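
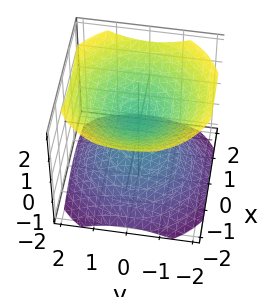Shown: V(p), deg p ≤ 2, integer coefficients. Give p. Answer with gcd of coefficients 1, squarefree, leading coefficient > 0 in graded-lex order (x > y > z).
2*x^2 + 2*y^2 - 3*z^2 + 1

First, the picture has 2 separate pieces. Treating them together as one polynomial.
Then, the degree is 2 — two sheets facing apart; a quadric.
Next, symmetries: mirror symmetry z ↦ −z ⇒ only even powers of z; the z-axis is an axis of rotation, so x and y enter only as x² + y².
Next, from the visible intercepts: it misses every integer gridline on the y-axis; a circular section at z = 1 has radius exactly 1; it misses every integer gridline on the x-axis.
Finally, the integer polynomial consistent with all of this is the stated p.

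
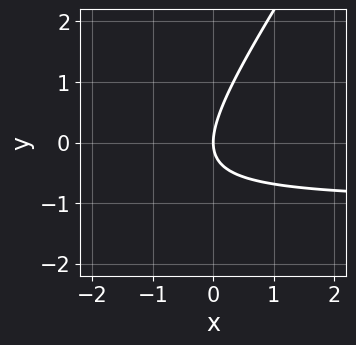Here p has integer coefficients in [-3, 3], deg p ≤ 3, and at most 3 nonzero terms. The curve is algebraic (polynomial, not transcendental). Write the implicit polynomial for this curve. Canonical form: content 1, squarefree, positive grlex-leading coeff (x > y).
deg p = 2. A generic line meets the curve in up to 2 points.
Against the integer gridlines: one x-axis crossing is at x = 0; one y-axis crossing is at y = 0.
Matching integer coefficients to the picture gives p.

3*x*y - 2*y^2 + 3*x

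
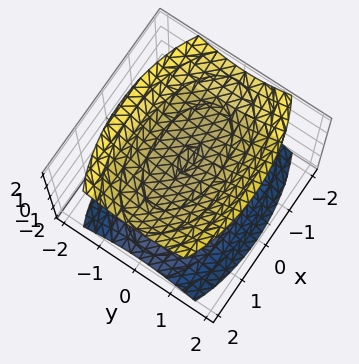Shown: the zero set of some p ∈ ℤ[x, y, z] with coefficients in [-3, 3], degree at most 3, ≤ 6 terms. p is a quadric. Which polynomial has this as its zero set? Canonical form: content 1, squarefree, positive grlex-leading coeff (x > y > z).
First, I count 2 distinct pieces. They look like related sheets of one shape, so recover p as a whole.
Next, the degree is 2 — two sheets facing apart; a quadric.
Next, symmetries: the z ↦ −z reflection is a symmetry, so z appears only in even powers; it's symmetric under y → −y, forcing even powers of y; mirror symmetry x ↦ −x ⇒ only even powers of x.
Next, checking where it meets the axes: no y-intercept at any integer in the box; the z-axis gridline crossings are at z ∈ {-1, 1}.
Finally, assembling these constraints gives the stated polynomial.

x^2 + 3*y^2 - 3*z^2 + 3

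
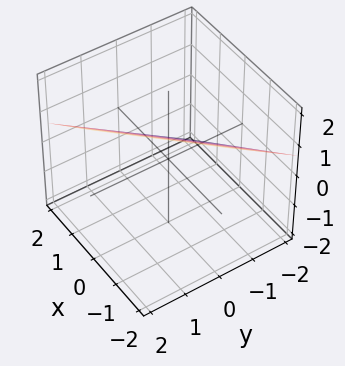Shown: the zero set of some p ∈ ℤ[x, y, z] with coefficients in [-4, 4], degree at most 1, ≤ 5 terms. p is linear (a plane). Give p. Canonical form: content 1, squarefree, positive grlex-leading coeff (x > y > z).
2*x - 2*y + 3*z - 2

1. Degree: the surface is flat (a plane), so deg p = 1.
2. Observable constraints: it crosses the x-axis at the gridline x = 1; one y-axis crossing is at y = -1.
3. Assembling these constraints gives the stated polynomial.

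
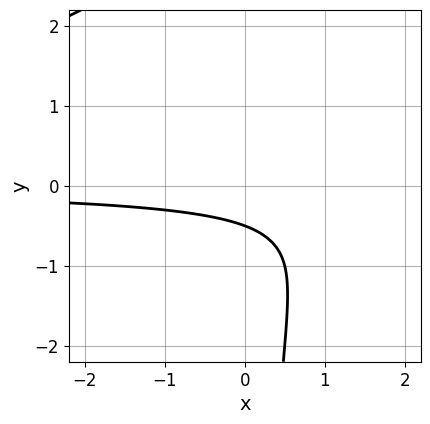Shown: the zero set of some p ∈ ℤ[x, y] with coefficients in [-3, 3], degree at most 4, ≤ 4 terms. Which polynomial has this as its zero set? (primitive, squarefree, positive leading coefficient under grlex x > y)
x*y^2 - x*y + 2*y + 1

The degree is 3 — a generic line meets the curve in up to 3 points.
Observable constraints: the curve avoids every integer x-axis point in the box.
These observations pin down the coefficients.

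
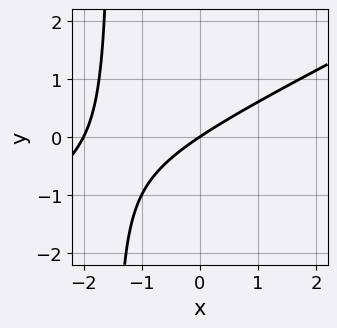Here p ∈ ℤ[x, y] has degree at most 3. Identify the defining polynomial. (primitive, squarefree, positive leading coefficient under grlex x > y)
First, degree: no degree-1 curve has this shape, so deg p = 2.
Next, from the axis intercepts and sections: the x-axis gridline crossings are at x ∈ {-2, 0}; one y-axis crossing is at y = 0.
Finally, together with the visible shape, these determine p as stated.

x^2 - 2*x*y + 2*x - 3*y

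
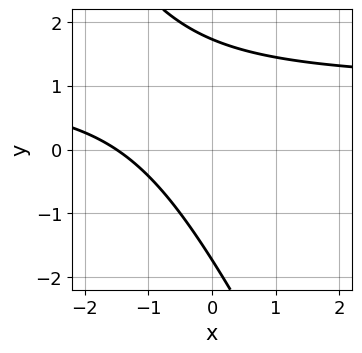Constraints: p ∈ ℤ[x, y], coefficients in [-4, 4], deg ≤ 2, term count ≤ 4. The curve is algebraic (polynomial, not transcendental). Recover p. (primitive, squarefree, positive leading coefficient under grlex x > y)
2*x*y + y^2 - 2*x - 3

1. deg p = 2.
2. The integer polynomial consistent with all of this is the stated p.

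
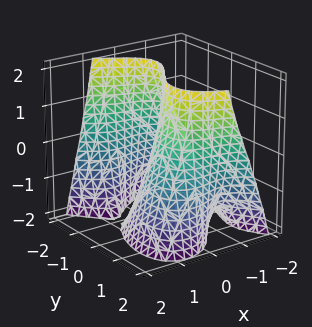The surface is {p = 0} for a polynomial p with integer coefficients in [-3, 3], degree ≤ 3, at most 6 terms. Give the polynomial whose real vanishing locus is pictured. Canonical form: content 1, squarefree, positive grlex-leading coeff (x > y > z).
First, degree: the shape is more complex than any degree-2 surface, so deg p = 3.
Next, checking where it meets the axes: it crosses the y-axis at the gridline y = 0; the visible z-axis segment lies entirely on the surface.
Finally, matching integer coefficients to the picture gives p.

2*x^3 + y^3 + x^2 + 2*x*z - 3*y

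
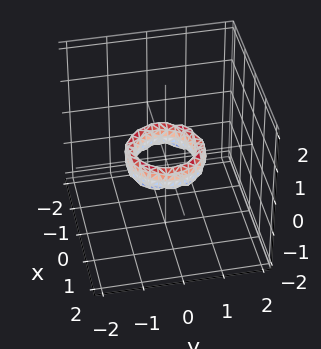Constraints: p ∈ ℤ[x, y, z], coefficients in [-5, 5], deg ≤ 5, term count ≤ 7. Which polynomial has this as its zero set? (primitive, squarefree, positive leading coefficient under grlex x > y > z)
First, the degree is 4 — no degree-3 surface has this shape.
Next, symmetries: rotational symmetry about the z-axis ⇒ p depends on x, y only through x² + y².
Then, observable constraints: among the integer gridlines, it crosses the x-axis at x ∈ {-1, 1}; it misses every integer gridline on the z-axis; a circular section at z = 0 has radius between 0 and 1.
Finally, assembling these constraints gives the stated polynomial.

2*x^4 + 4*x^2*y^2 + 2*y^4 - 3*x^2 - 3*y^2 + z^2 + 1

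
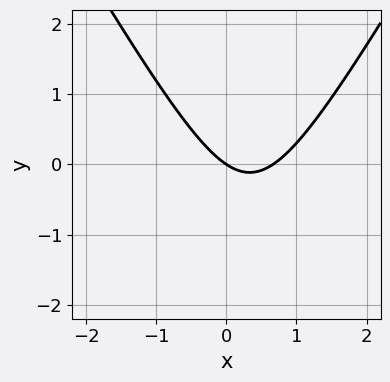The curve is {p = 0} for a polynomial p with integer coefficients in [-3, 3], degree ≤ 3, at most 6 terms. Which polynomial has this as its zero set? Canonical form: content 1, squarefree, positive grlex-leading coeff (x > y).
First, degree: no degree-1 curve has this shape, so deg p = 2.
Then, from the visible intercepts: it meets the x-axis at x = 0 (among the integer gridlines); it crosses the y-axis at the gridline y = 0.
Finally, matching integer coefficients to the picture gives p.

3*x^2 - y^2 - 2*x - 3*y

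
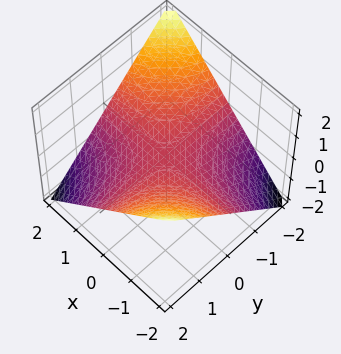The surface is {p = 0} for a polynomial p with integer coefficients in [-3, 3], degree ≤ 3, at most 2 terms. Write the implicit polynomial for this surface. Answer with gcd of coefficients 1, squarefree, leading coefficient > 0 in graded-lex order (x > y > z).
x*y + 2*z

Degree: a saddle surface; a quadric, so deg p = 2.
From the axis intercepts and sections: every point of the x-axis in the box is on the surface; it crosses the z-axis at the gridline z = 0; every point of the y-axis in the box is on the surface.
These observations pin down the coefficients.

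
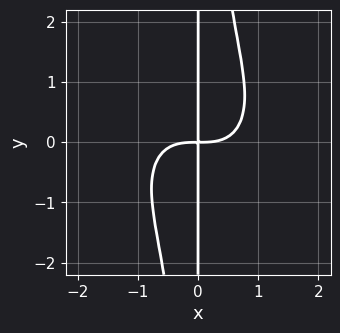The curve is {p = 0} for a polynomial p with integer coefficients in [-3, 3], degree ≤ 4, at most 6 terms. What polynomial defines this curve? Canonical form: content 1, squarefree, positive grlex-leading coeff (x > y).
(a) Degree: no degree-3 curve has this shape, so deg p = 4.
(b) Checking where it meets the axes: every point of the y-axis in the box is on the curve.
(c) Solving for integer coefficients yields p as stated.

2*x^4 + x^3*y + 2*x^2*y^2 - 3*x*y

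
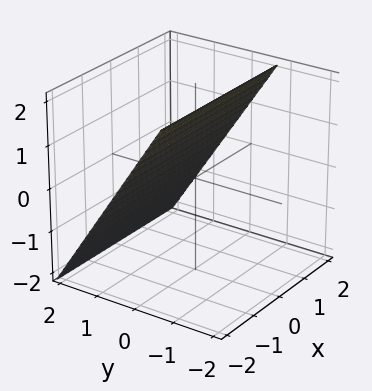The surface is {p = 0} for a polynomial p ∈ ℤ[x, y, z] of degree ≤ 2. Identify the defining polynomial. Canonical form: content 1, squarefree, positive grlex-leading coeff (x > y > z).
3*y + 2*z - 2

First, the degree is 1 — the surface is flat (a plane).
Next, observable constraints: one z-axis crossing is at z = 1; the surface avoids every integer x-axis point in the box.
Finally, putting this together gives p.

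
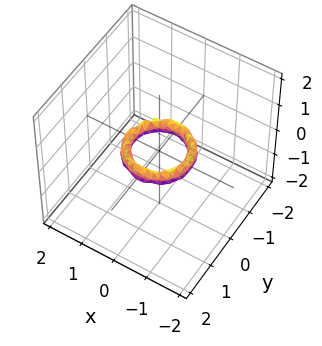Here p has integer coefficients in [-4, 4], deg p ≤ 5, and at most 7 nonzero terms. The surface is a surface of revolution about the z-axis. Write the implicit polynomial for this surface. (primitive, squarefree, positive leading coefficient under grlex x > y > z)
2*x^4 + 4*x^2*y^2 + 2*y^4 - 3*x^2 - 3*y^2 + 2*z^2 + 1

First, degree: no degree-3 surface has this shape, so deg p = 4.
Next, symmetry: the surface is invariant under rotation about z: p = q(x² + y², z).
Then, checking where it meets the axes: no z-intercept at any integer in the box; a circular section at z = 0 has radius between 0 and 1; among the integer gridlines, it crosses the x-axis at x ∈ {-1, 1}; among the integer gridlines, it crosses the y-axis at y ∈ {-1, 1}.
Finally, the integer polynomial consistent with all of this is the stated p.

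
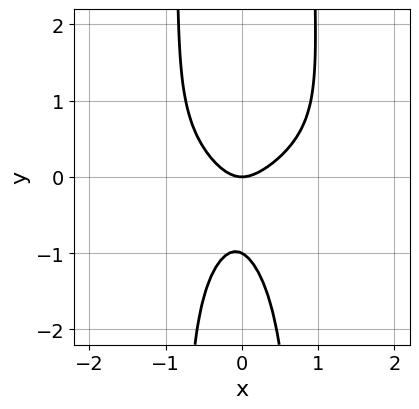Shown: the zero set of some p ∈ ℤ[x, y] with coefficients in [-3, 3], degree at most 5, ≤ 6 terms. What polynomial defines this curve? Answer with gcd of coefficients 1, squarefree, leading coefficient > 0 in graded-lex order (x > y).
1. deg p = 4. No degree-3 curve has this shape.
2. Observable constraints: among the integer gridlines, it crosses the y-axis at y ∈ {-1, 0}; it crosses the x-axis at the gridline x = 0.
3. The integer polynomial consistent with all of this is the stated p.

3*x^2*y^2 + 3*x^2 - x*y - 2*y^2 - 2*y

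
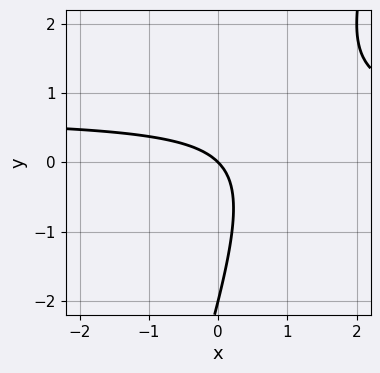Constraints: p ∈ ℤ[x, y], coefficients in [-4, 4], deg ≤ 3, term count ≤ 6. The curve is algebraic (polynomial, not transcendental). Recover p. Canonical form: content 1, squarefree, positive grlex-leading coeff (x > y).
3*x*y - y^2 - 2*x - 2*y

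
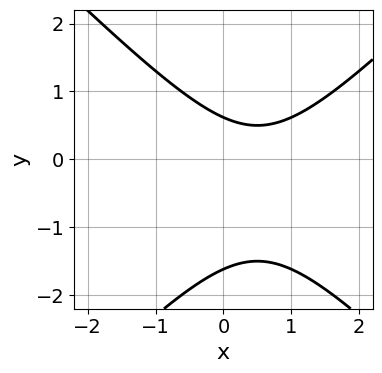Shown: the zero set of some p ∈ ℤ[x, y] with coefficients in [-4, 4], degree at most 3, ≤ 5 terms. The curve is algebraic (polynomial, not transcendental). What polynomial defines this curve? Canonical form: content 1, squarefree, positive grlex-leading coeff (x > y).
First, degree: no degree-1 curve has this shape, so deg p = 2.
Next, from the visible intercepts: no x-intercept at any integer in the box.
Finally, putting this together gives p.

x^2 - y^2 - x - y + 1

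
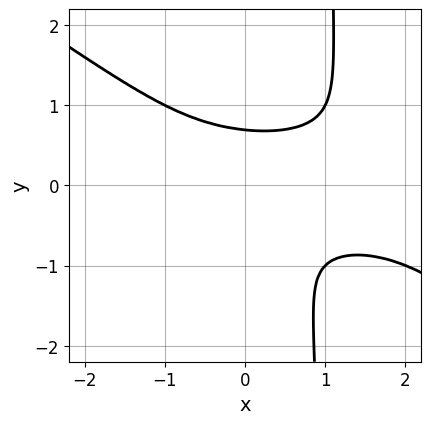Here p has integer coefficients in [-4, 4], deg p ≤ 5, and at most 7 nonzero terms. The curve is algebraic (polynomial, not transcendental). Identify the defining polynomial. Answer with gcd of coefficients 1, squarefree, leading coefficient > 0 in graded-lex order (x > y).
1. Degree: no degree-3 curve has this shape, so deg p = 4.
2. Reading off the gridlines: the curve avoids every integer x-axis point in the box.
3. Assembling these constraints gives the stated polynomial.

2*x^2*y^2 + 3*x*y^3 - 3*x*y^2 - 3*y^3 + 1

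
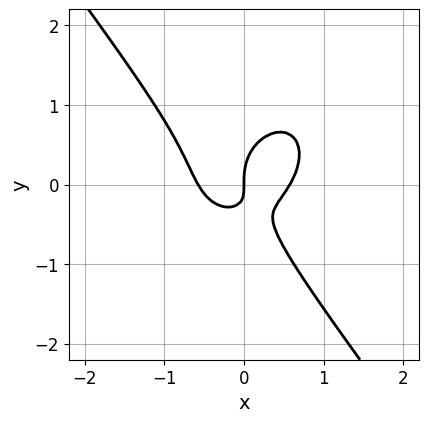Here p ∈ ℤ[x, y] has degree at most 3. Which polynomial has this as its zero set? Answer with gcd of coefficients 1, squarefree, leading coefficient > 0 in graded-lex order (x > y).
3*x^3 + x*y^2 + 2*y^3 - 2*x*y - x

The degree is 3 — the shape is more complex than any degree-2 curve.
Observable constraints: it crosses the x-axis at the gridline x = 0; it meets the y-axis at y = 0 (among the integer gridlines).
Fitting integer coefficients to these (and the overall shape) gives p.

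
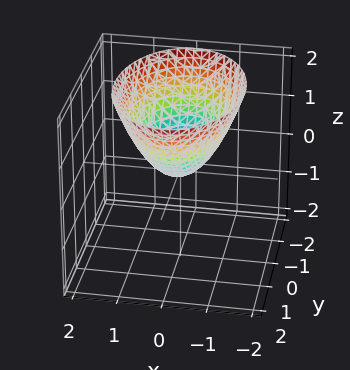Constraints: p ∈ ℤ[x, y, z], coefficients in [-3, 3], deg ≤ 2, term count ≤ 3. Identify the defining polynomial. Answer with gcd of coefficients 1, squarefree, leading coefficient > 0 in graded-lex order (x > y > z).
(a) deg p = 2. A single bowl opening along one axis; a quadric.
(b) Symmetries: the x ↦ −x reflection is a symmetry, so x appears only in even powers; it's symmetric under y → −y, forcing even powers of y.
(c) From the visible intercepts: it meets the y-axis at y = 0 (among the integer gridlines); it crosses the x-axis at the gridline x = 0.
(d) Together with the visible shape, these determine p as stated.

2*x^2 + y^2 - 2*z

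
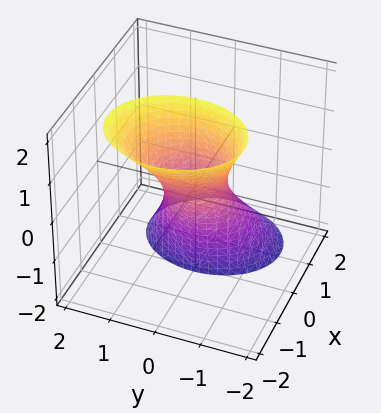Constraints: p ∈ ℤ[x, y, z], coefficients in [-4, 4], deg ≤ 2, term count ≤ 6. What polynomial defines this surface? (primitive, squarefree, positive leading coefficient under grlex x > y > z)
3*x^2 + 3*x*z + 2*y^2 - 1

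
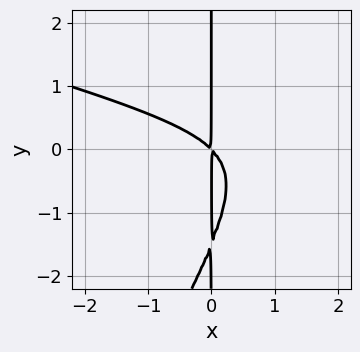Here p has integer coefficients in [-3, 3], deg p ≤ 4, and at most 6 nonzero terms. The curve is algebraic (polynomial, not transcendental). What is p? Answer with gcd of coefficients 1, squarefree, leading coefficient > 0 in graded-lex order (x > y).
1. deg p = 3. No degree-2 curve has this shape.
2. Observable constraints: the visible y-axis segment lies entirely on the curve.
3. Matching integer coefficients to the picture gives p.

x^3 + 3*x^2*y - 2*x*y^2 - 3*x^2 - 3*x*y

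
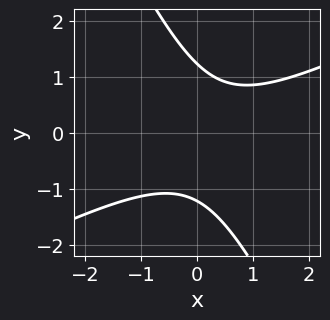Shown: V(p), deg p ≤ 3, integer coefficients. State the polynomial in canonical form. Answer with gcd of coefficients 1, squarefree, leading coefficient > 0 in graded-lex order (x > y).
(a) deg p = 2. The shape is more complex than any degree-1 curve.
(b) From the visible intercepts: the curve avoids every integer x-axis point in the box.
(c) The integer polynomial consistent with all of this is the stated p.

2*x^2 - 3*x*y - 2*y^2 - x + 3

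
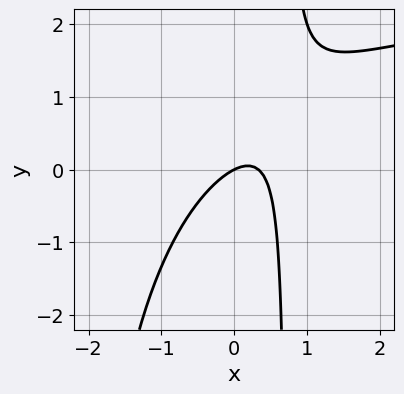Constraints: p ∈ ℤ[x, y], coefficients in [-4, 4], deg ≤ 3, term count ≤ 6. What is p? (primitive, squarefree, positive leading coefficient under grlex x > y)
1. deg p = 3. The shape is more complex than any degree-2 curve.
2. Observable constraints: it meets the x-axis at x = 0 (among the integer gridlines); it meets the y-axis at y = 0 (among the integer gridlines).
3. These observations pin down the coefficients.

x^2*y - 3*x^2 + 2*x*y + x - 2*y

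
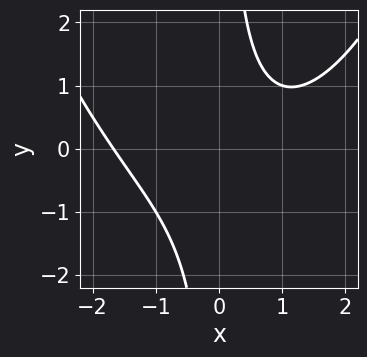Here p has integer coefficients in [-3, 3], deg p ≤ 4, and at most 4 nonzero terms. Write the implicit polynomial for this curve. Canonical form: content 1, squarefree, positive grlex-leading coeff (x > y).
Degree: a generic line meets the curve in up to 3 points, so deg p = 3.
Against the integer gridlines: it misses every integer gridline on the y-axis.
The integer polynomial consistent with all of this is the stated p.

x^3 - 3*x*y - x + 3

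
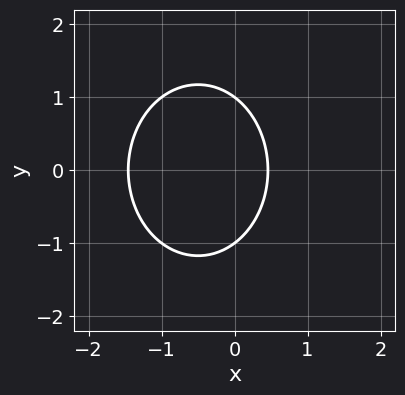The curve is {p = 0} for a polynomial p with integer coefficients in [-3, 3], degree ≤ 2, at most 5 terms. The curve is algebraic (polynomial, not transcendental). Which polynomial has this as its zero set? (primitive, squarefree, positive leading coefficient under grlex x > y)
3*x^2 + 2*y^2 + 3*x - 2

1. deg p = 2. No degree-1 curve has this shape.
2. Symmetries: it's symmetric under y → −y, forcing even powers of y.
3. From the axis intercepts and sections: among the integer gridlines, it crosses the y-axis at y ∈ {-1, 1}.
4. Solving for integer coefficients yields p as stated.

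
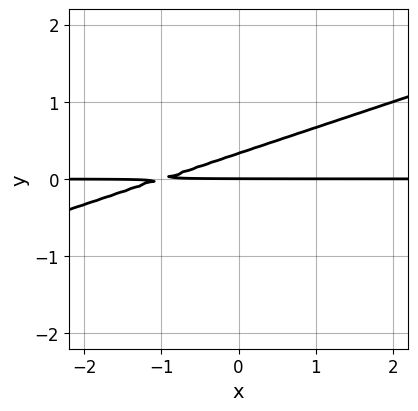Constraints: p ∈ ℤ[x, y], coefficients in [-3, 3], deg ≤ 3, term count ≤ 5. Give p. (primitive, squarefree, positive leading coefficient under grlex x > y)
1. Degree: the shape is more complex than any degree-1 curve, so deg p = 2.
2. From the axis intercepts and sections: one y-axis crossing is at y = 0; the visible x-axis segment lies entirely on the curve.
3. These observations pin down the coefficients.

x*y - 3*y^2 + y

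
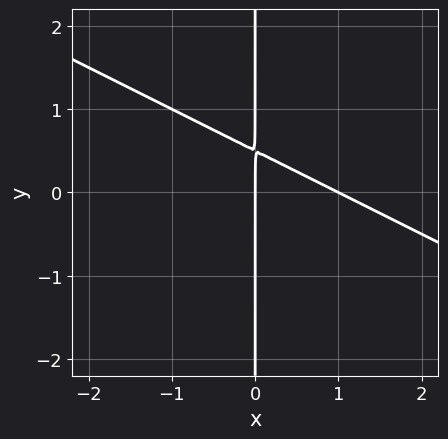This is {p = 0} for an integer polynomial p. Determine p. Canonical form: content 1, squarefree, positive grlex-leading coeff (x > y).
Degree: a generic line meets the curve in up to 2 points, so deg p = 2.
From the visible intercepts: the visible y-axis segment lies entirely on the curve; the x-axis gridline crossings are at x ∈ {0, 1}.
These observations pin down the coefficients.

x^2 + 2*x*y - x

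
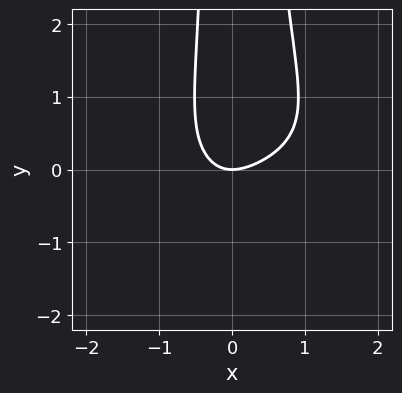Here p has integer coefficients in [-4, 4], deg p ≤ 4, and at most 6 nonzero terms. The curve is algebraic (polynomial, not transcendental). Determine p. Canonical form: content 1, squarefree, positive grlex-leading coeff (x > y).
(a) Degree: the shape is more complex than any degree-3 curve, so deg p = 4.
(b) Observable constraints: it meets the y-axis at y = 0 (among the integer gridlines); one x-axis crossing is at x = 0.
(c) These observations pin down the coefficients.

x^3*y + 3*x^2*y^2 + 3*x^2 - 3*x*y - 3*y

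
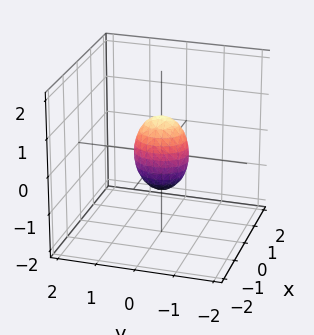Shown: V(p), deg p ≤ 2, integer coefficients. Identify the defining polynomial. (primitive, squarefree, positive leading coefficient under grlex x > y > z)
3*x^2 + 2*y^2 + z^2 - 1

First, the degree is 2 — a closed, bounded, convex surface; a quadric.
Then, symmetries: the x ↦ −x reflection is a symmetry, so x appears only in even powers; mirror symmetry y ↦ −y ⇒ only even powers of y; the z ↦ −z reflection is a symmetry, so z appears only in even powers.
Then, from the visible intercepts: the z-axis gridline crossings are at z ∈ {-1, 1}.
Finally, assembling these constraints gives the stated polynomial.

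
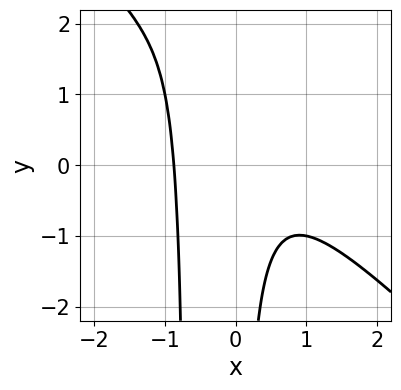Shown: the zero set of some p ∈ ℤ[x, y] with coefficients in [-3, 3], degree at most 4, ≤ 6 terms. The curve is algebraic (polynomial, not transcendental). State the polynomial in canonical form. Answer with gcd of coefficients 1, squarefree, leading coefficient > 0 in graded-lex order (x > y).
3*x^3 + 3*x^2*y + 2*x*y + 2

deg p = 3. A generic line meets the curve in up to 3 points.
From the axis intercepts and sections: it misses every integer gridline on the y-axis.
Assembling these constraints gives the stated polynomial.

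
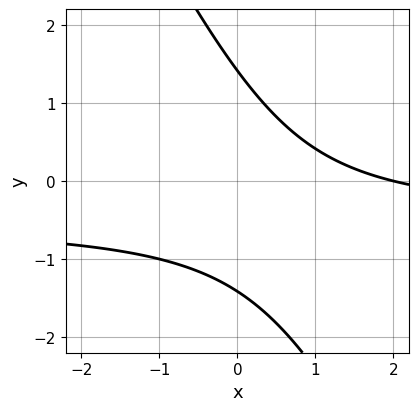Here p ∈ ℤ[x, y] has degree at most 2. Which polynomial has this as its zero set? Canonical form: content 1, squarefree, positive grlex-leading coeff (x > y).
2*x*y + y^2 + x - 2

(a) Degree: the shape is more complex than any degree-1 curve, so deg p = 2.
(b) Observable constraints: it meets the x-axis at x = 2 (among the integer gridlines).
(c) Putting this together gives p.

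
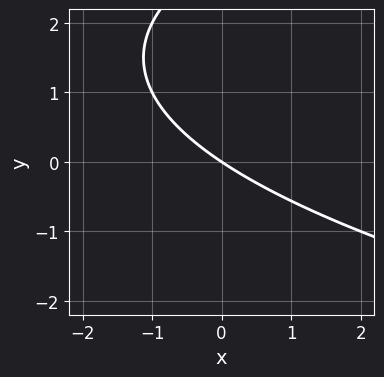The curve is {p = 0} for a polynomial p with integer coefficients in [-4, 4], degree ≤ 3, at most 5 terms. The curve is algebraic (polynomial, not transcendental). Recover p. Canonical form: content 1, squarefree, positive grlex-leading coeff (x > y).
First, the degree is 2 — no degree-1 curve has this shape.
Next, reading off the gridlines: it meets the x-axis at x = 0 (among the integer gridlines); one y-axis crossing is at y = 0.
Finally, together with the visible shape, these determine p as stated.

y^2 - 2*x - 3*y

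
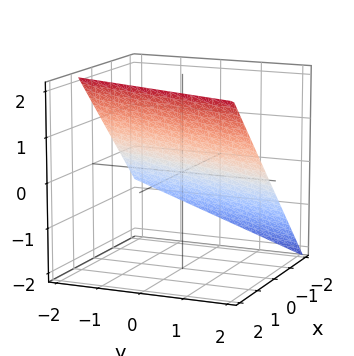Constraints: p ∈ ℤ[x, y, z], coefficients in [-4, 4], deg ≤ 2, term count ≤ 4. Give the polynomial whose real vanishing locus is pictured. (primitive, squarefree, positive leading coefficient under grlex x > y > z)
3*x - y - 3*z + 2

(a) The degree is 1 — the surface is flat (a plane).
(b) From the axis intercepts and sections: it meets the y-axis at y = 2 (among the integer gridlines).
(c) Putting this together gives p.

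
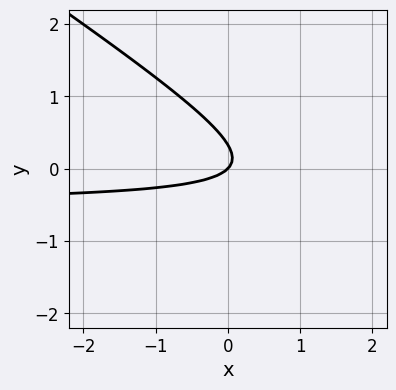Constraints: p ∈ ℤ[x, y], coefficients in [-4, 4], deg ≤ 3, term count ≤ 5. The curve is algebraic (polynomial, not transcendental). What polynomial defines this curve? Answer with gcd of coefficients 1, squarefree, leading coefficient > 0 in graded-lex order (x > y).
2*x*y + 3*y^2 + x - y

1. Degree: no degree-1 curve has this shape, so deg p = 2.
2. From the axis intercepts and sections: it crosses the y-axis at the gridline y = 0; it meets the x-axis at x = 0 (among the integer gridlines).
3. Putting this together gives p.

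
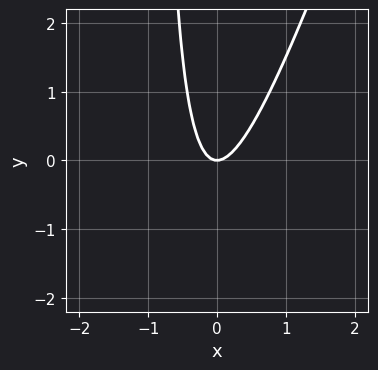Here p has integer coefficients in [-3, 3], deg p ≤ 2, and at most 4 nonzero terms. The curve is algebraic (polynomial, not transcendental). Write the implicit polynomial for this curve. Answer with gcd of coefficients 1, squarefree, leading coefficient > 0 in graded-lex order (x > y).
3*x^2 - x*y - y

1. deg p = 2. The shape is more complex than any degree-1 curve.
2. Observable constraints: one x-axis crossing is at x = 0; it crosses the y-axis at the gridline y = 0.
3. Matching integer coefficients to the picture gives p.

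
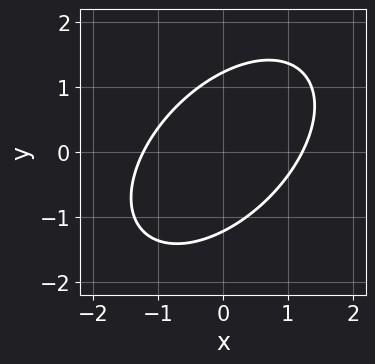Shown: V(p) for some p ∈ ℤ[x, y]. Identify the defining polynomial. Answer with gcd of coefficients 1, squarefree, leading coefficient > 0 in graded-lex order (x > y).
(a) Degree: no degree-1 curve has this shape, so deg p = 2.
(b) Matching integer coefficients to the picture gives p.

2*x^2 - 2*x*y + 2*y^2 - 3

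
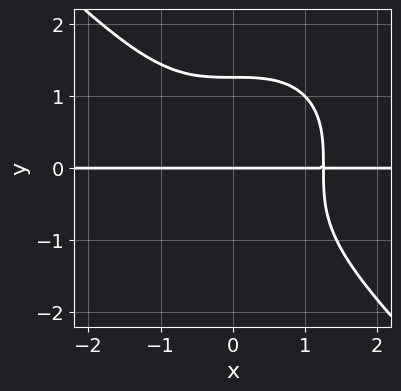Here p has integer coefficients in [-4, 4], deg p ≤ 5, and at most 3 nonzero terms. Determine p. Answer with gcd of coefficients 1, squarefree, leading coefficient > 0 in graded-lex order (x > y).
x^3*y + y^4 - 2*y

Degree: a generic line meets the curve in up to 4 points, so deg p = 4.
From the visible intercepts: it meets the y-axis at y = 0 (among the integer gridlines); the visible x-axis segment lies entirely on the curve.
Assembling these constraints gives the stated polynomial.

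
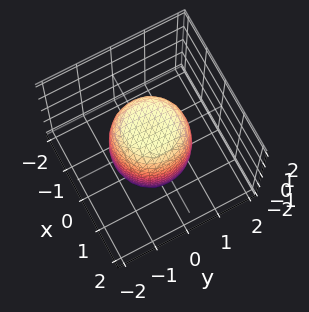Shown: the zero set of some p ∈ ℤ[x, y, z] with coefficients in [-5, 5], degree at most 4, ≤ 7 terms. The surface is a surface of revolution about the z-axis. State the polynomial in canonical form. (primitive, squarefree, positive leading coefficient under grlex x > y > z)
2*x^4 + 4*x^2*y^2 + 2*y^4 - x^2 - y^2 + z^2 - 2

First, degree: no degree-3 surface has this shape, so deg p = 4.
Next, symmetries: rotational symmetry about the z-axis ⇒ p depends on x, y only through x² + y².
Next, checking where it meets the axes: a circular section at z = 1 has radius exactly 1.
Finally, matching integer coefficients to the picture gives p.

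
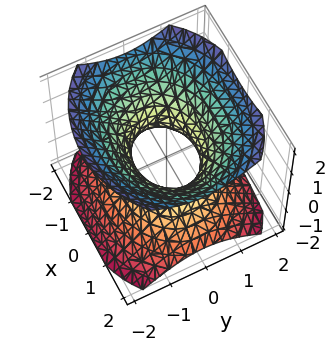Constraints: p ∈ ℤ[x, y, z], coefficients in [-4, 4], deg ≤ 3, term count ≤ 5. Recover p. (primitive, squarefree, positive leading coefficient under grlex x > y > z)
First, degree: an hourglass — one-sheet hyperboloid; a quadric, so deg p = 2.
Then, symmetries: it's symmetric under y → −y, forcing even powers of y; it's symmetric under x → −x, forcing even powers of x; the z ↦ −z reflection is a symmetry, so z appears only in even powers.
Next, from the visible intercepts: the surface avoids every integer z-axis point in the box; among the integer gridlines, it crosses the x-axis at x ∈ {-1, 1}.
Finally, the integer polynomial consistent with all of this is the stated p.

2*x^2 + 3*y^2 - 3*z^2 - 2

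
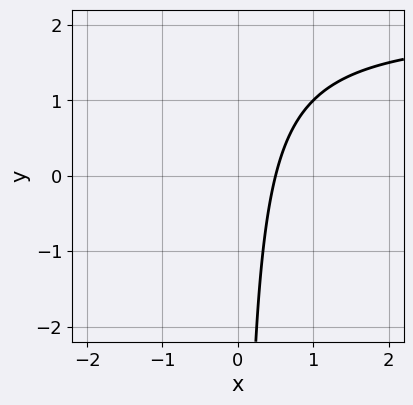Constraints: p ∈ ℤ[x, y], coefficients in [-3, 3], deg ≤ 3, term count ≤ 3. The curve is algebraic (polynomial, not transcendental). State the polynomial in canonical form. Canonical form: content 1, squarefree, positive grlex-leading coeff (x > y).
x*y - 2*x + 1

1. The degree is 2 — a generic line meets the curve in up to 2 points.
2. Observable constraints: no y-intercept at any integer in the box.
3. Together with the visible shape, these determine p as stated.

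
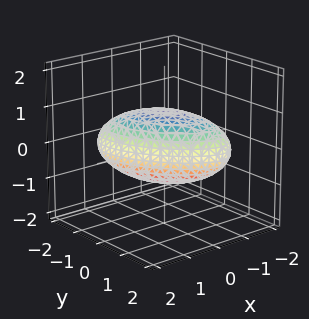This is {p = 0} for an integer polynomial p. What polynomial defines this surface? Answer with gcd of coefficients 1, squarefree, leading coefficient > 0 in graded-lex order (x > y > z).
3*x^2 + 3*x*y + 2*y^2 + 3*z^2 - 3

1. deg p = 2.
2. Against the integer gridlines: among the integer gridlines, it crosses the x-axis at x ∈ {-1, 1}; the z-axis gridline crossings are at z ∈ {-1, 1}.
3. Matching integer coefficients to the picture gives p.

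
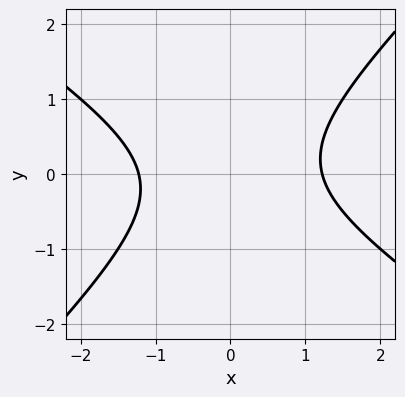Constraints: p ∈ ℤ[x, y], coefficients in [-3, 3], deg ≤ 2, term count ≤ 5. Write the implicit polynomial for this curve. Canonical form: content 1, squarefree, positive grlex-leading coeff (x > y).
2*x^2 + x*y - 3*y^2 - 3

(a) deg p = 2.
(b) From the visible intercepts: no y-intercept at any integer in the box.
(c) Together with the visible shape, these determine p as stated.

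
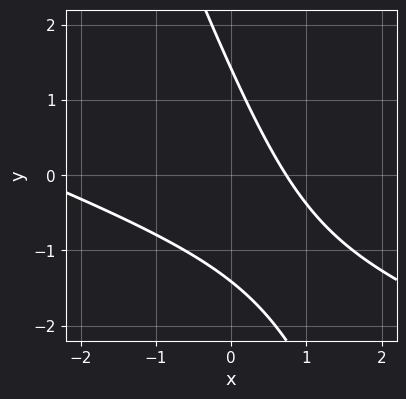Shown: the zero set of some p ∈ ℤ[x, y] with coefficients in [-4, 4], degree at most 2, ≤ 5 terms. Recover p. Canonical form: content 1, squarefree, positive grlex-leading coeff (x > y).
x^2 + 3*x*y + y^2 + 2*x - 2

1. Degree: no degree-1 curve has this shape, so deg p = 2.
2. Matching integer coefficients to the picture gives p.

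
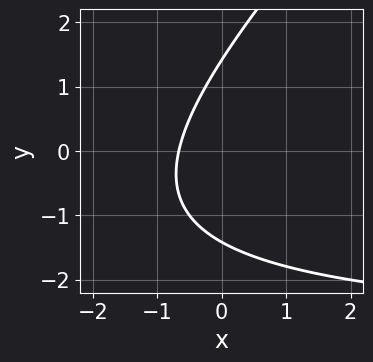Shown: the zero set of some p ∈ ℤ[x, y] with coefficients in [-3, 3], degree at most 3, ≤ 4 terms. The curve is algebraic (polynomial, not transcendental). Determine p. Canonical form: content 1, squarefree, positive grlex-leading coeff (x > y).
(a) deg p = 2. The shape is more complex than any degree-1 curve.
(b) Putting this together gives p.

x*y - y^2 + 3*x + 2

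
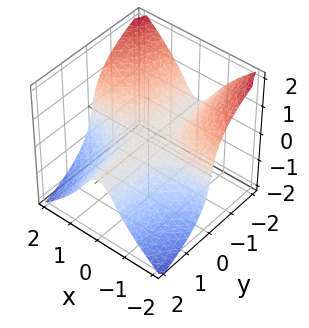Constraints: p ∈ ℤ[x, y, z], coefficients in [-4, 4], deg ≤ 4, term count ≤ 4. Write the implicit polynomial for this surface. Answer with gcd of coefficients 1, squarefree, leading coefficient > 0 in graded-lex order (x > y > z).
3*x^2*y + 2*z^3 + 3*z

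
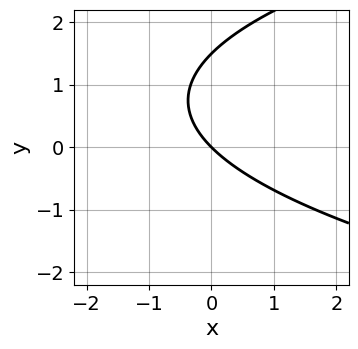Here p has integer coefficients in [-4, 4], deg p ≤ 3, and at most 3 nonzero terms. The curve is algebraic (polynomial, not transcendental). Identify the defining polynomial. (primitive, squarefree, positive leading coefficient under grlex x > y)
2*y^2 - 3*x - 3*y

1. Degree: the shape is more complex than any degree-1 curve, so deg p = 2.
2. Observable constraints: it meets the x-axis at x = 0 (among the integer gridlines); it meets the y-axis at y = 0 (among the integer gridlines).
3. Together with the visible shape, these determine p as stated.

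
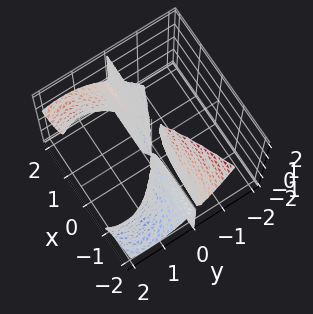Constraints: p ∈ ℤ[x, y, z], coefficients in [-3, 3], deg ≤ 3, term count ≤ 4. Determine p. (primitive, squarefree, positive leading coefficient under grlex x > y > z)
First, I count 4 distinct pieces. They look like related sheets of one shape, so recover p as a whole.
Next, degree: the shape is more complex than any degree-2 surface, so deg p = 3.
Then, from the axis intercepts and sections: the visible z-axis segment lies entirely on the surface; every point of the x-axis in the box is on the surface.
Finally, together with the visible shape, these determine p as stated.

x*y*z + y^3 - 3*y^2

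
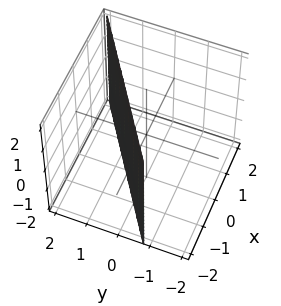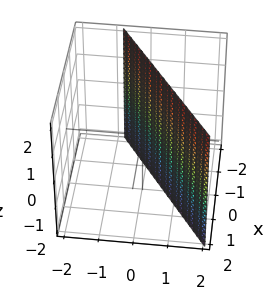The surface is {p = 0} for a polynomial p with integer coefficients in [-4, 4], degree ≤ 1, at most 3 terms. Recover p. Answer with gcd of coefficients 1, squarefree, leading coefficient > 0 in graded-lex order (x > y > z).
2*x - 3*y + 2

(a) Degree: the surface is flat (a plane), so deg p = 1.
(b) Reading off the gridlines: it misses every integer gridline on the z-axis; it meets the x-axis at x = -1 (among the integer gridlines).
(c) The integer polynomial consistent with all of this is the stated p.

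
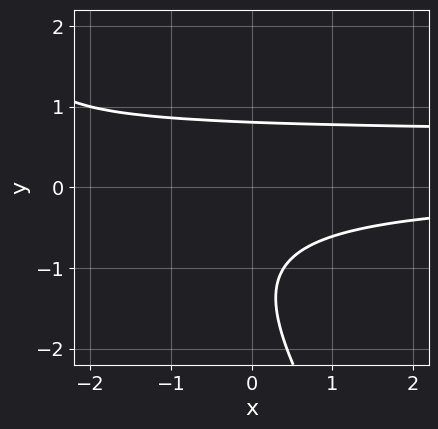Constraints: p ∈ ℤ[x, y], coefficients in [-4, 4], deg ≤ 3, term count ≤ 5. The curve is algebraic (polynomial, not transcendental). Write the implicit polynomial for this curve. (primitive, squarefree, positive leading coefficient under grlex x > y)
1. The degree is 3 — no degree-2 curve has this shape.
2. Checking where it meets the axes: it misses every integer gridline on the x-axis.
3. The integer polynomial consistent with all of this is the stated p.

3*x*y^2 + 2*y^3 - 2*x*y + 3*y^2 - 3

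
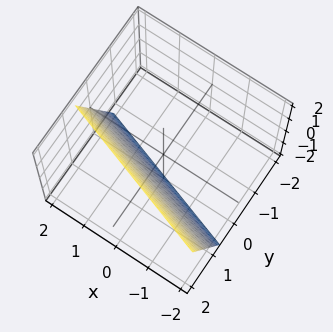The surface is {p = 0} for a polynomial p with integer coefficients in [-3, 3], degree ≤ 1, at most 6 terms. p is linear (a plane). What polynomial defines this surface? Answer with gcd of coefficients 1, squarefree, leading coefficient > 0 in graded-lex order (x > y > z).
First, the degree is 1 — every cross-section is a straight line — this is a plane.
Then, reading off the gridlines: one x-axis crossing is at x = 2; it meets the z-axis at z = -2 (among the integer gridlines).
Finally, these observations pin down the coefficients.

x + 3*y - z - 2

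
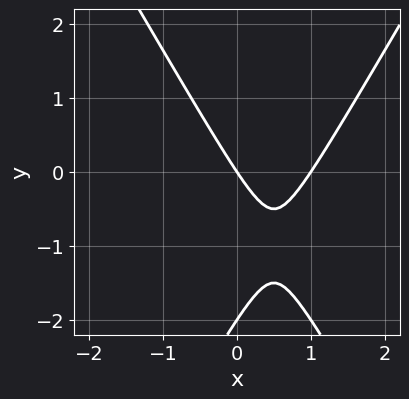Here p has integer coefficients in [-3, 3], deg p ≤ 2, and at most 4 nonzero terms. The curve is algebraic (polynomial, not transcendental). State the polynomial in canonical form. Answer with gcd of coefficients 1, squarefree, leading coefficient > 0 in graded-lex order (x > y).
First, the degree is 2 — a generic line meets the curve in up to 2 points.
Then, from the visible intercepts: the x-axis gridline crossings are at x ∈ {0, 1}; among the integer gridlines, it crosses the y-axis at y ∈ {-2, 0}.
Finally, fitting integer coefficients to these (and the overall shape) gives p.

3*x^2 - y^2 - 3*x - 2*y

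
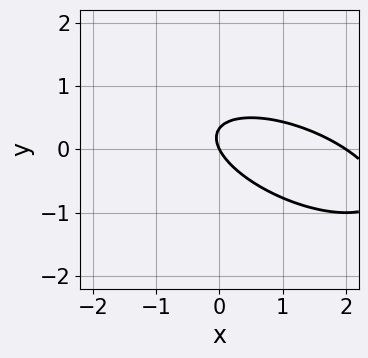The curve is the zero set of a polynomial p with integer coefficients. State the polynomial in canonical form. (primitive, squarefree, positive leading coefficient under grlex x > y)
x^2 + 2*x*y + 3*y^2 - 2*x - y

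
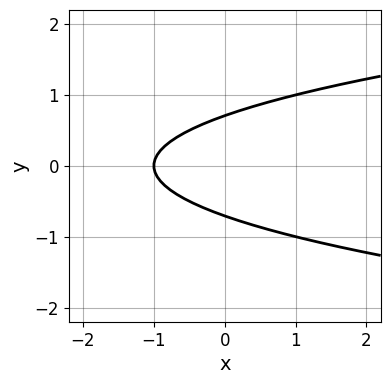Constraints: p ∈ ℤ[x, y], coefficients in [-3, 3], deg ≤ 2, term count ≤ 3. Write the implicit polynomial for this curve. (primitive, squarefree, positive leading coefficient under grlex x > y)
2*y^2 - x - 1

First, deg p = 2. The shape is more complex than any degree-1 curve.
Then, symmetries: mirror symmetry y ↦ −y ⇒ only even powers of y.
Then, from the visible intercepts: it crosses the x-axis at the gridline x = -1.
Finally, solving for integer coefficients yields p as stated.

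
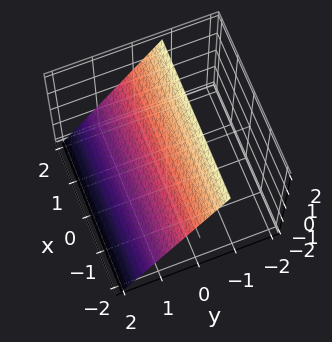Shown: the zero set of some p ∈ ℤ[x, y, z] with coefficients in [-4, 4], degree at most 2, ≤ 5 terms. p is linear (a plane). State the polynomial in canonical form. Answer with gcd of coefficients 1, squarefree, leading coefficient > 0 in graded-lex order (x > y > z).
3*y + 2*z - 2

First, the degree is 1 — the surface is flat (a plane).
Then, from the visible intercepts: no x-intercept at any integer in the box; it meets the z-axis at z = 1 (among the integer gridlines).
Finally, these observations pin down the coefficients.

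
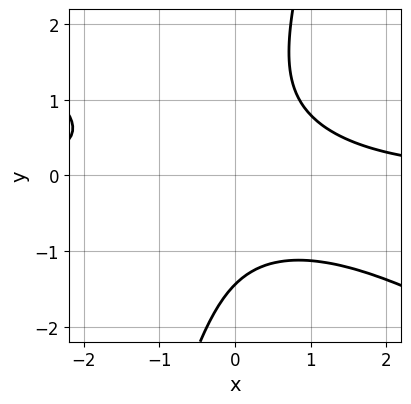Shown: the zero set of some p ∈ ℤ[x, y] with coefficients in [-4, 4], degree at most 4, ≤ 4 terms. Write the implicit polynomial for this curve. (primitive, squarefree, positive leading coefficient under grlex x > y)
2*x^2*y + 3*x*y^2 - y^3 - 3

1. Degree: the shape is more complex than any degree-2 curve, so deg p = 3.
2. From the axis intercepts and sections: no x-intercept at any integer in the box.
3. These observations pin down the coefficients.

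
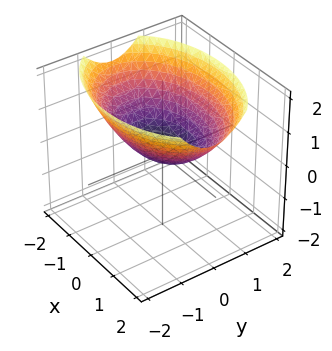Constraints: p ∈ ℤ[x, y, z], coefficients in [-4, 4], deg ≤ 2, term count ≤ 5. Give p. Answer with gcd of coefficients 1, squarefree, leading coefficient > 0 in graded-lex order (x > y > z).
x^2 + 2*y^2 - 3*z

(a) Degree: a single bowl opening along one axis; a quadric, so deg p = 2.
(b) Symmetries: it's symmetric under y → −y, forcing even powers of y; the x ↦ −x reflection is a symmetry, so x appears only in even powers.
(c) From the axis intercepts and sections: it crosses the x-axis at the gridline x = 0; it crosses the z-axis at the gridline z = 0; one y-axis crossing is at y = 0.
(d) Matching integer coefficients to the picture gives p.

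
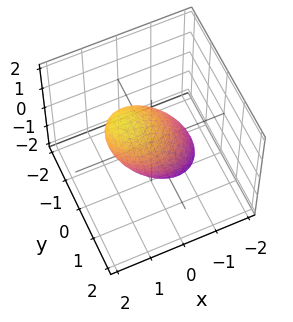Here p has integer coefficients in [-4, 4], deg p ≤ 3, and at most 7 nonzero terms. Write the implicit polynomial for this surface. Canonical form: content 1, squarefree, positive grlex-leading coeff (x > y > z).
3*x^2 - 3*x*z + 3*y^2 + 2*z^2 - 3

(a) The degree is 2 — the shape is more complex than any degree-1 surface.
(b) From the visible intercepts: the x-axis gridline crossings are at x ∈ {-1, 1}; among the integer gridlines, it crosses the y-axis at y ∈ {-1, 1}.
(c) The integer polynomial consistent with all of this is the stated p.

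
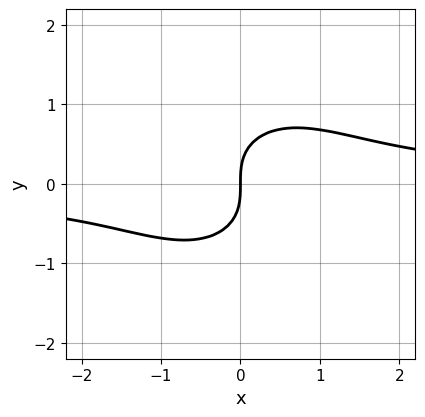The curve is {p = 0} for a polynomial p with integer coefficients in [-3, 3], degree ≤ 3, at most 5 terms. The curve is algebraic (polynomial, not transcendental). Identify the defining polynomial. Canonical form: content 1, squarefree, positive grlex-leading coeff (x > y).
deg p = 3. The shape is more complex than any degree-2 curve.
From the axis intercepts and sections: it meets the y-axis at y = 0 (among the integer gridlines); it meets the x-axis at x = 0 (among the integer gridlines).
The integer polynomial consistent with all of this is the stated p.

x^2*y + y^3 - x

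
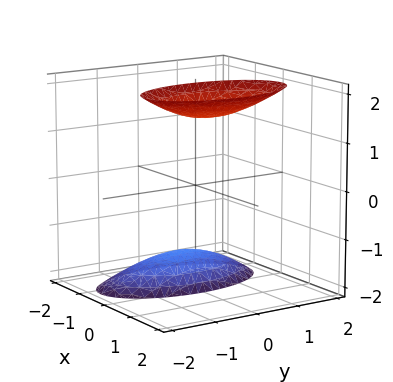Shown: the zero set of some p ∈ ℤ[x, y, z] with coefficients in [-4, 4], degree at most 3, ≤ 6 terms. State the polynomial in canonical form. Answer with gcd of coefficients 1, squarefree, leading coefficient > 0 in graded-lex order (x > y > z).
1. I count 2 distinct pieces.
2. deg p = 2.
3. Checking where it meets the axes: it misses every integer gridline on the x-axis; it misses every integer gridline on the y-axis.
4. Solving for integer coefficients yields p as stated.

3*x^2 - 2*x*z + y^2 - z^2 + 3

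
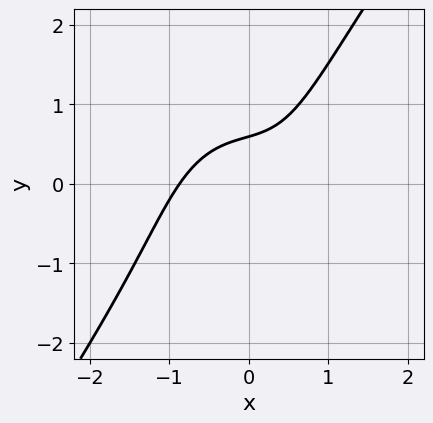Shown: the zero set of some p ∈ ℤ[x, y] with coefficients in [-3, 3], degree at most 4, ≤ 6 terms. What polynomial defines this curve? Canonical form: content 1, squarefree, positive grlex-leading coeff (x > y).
3*x^3 - y^3 + 2*x*y - 3*y + 2

(a) The degree is 3 — the shape is more complex than any degree-2 curve.
(b) Solving for integer coefficients yields p as stated.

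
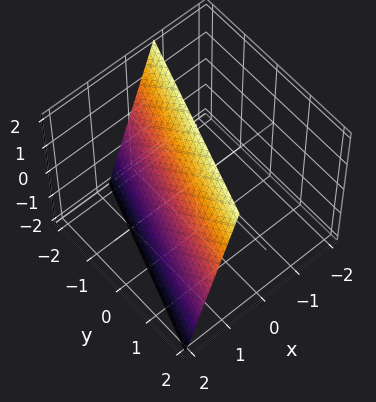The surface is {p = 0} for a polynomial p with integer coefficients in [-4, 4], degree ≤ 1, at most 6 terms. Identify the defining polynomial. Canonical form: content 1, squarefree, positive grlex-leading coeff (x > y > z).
3*x - y + z - 2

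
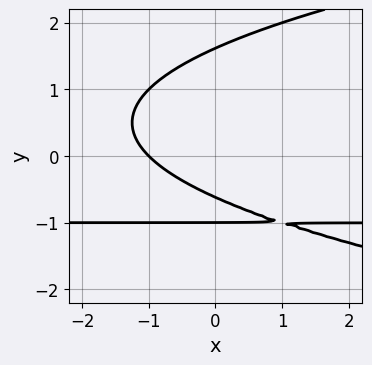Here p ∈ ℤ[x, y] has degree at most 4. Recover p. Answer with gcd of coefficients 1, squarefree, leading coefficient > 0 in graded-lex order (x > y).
y^3 - x*y - x - 2*y - 1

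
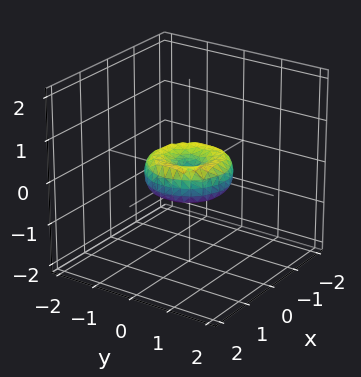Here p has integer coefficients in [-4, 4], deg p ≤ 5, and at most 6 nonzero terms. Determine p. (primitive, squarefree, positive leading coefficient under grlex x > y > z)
2*x^4 + 4*x^2*y^2 + 2*y^4 - 2*x^2 - 2*y^2 + 3*z^2

1. The degree is 4 — no degree-3 surface has this shape.
2. Symmetries: the z-axis is an axis of rotation, so x and y enter only as x² + y².
3. From the visible intercepts: the x-axis gridline crossings are at x ∈ {-1, 0, 1}; the y-axis gridline crossings are at y ∈ {-1, 0, 1}; a circular section at z = 0 has radius exactly 1.
4. Fitting integer coefficients to these (and the overall shape) gives p.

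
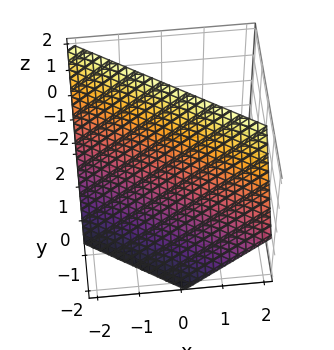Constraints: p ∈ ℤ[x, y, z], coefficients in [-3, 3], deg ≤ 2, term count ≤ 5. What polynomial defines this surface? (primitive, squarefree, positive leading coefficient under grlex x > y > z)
1. Degree: the surface is flat (a plane), so deg p = 1.
2. Against the integer gridlines: one x-axis crossing is at x = -1; one z-axis crossing is at z = 1.
3. Assembling these constraints gives the stated polynomial.

2*x + 3*y - 2*z + 2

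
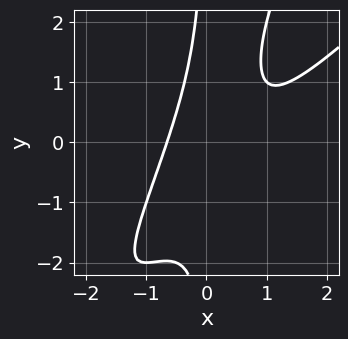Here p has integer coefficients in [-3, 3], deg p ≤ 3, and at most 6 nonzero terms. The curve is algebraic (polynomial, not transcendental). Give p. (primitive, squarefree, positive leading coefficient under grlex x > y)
1. The degree is 3 — the shape is more complex than any degree-2 curve.
2. From the visible intercepts: no y-intercept at any integer in the box.
3. Putting this together gives p.

2*x^3 - 3*x^2*y + x*y^2 - x^2 + 1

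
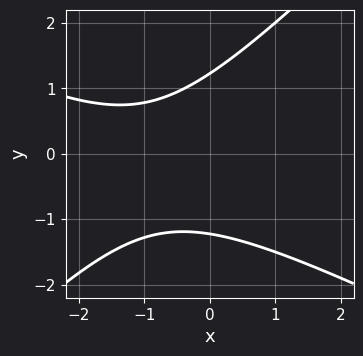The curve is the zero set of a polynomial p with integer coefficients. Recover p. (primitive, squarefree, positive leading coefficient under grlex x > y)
1. Degree: a generic line meets the curve in up to 2 points, so deg p = 2.
2. Observable constraints: the curve avoids every integer x-axis point in the box.
3. Assembling these constraints gives the stated polynomial.

x^2 + x*y - 2*y^2 + 2*x + 3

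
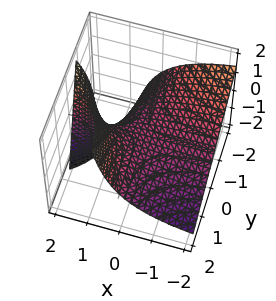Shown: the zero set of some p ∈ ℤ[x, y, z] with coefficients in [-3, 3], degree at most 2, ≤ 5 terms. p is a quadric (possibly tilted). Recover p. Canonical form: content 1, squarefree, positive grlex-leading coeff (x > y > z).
deg p = 2. No degree-1 surface has this shape.
From the axis intercepts and sections: every point of the x-axis in the box is on the surface; one z-axis crossing is at z = 0; the visible y-axis segment lies entirely on the surface.
Assembling these constraints gives the stated polynomial.

2*x*y + 2*x*z - 3*z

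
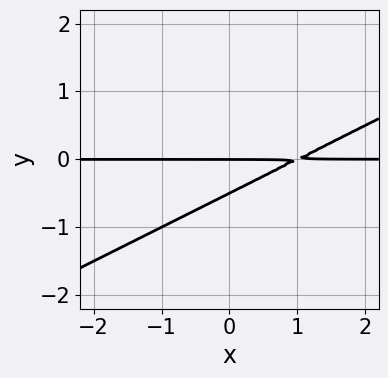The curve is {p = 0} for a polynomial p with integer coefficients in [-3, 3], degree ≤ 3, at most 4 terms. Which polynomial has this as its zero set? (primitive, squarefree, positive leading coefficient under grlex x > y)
1. The degree is 2 — the shape is more complex than any degree-1 curve.
2. Observable constraints: it meets the y-axis at y = 0 (among the integer gridlines); the visible x-axis segment lies entirely on the curve.
3. Solving for integer coefficients yields p as stated.

x*y - 2*y^2 - y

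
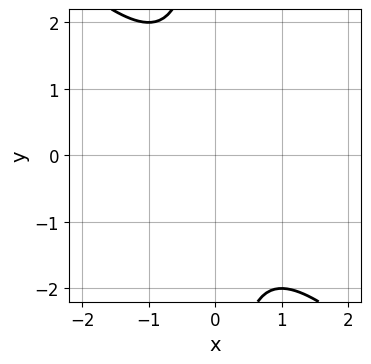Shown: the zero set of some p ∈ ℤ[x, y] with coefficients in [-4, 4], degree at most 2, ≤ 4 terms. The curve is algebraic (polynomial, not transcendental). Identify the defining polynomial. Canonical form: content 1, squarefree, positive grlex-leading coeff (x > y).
(a) deg p = 2. A generic line meets the curve in up to 2 points.
(b) Reading off the gridlines: the curve avoids every integer y-axis point in the box; it misses every integer gridline on the x-axis.
(c) Putting this together gives p.

x^2 + x*y + 1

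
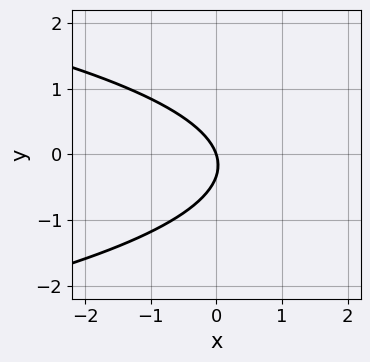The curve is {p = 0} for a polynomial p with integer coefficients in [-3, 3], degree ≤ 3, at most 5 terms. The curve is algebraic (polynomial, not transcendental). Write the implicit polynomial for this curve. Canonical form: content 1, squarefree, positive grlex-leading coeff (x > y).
3*y^2 + 3*x + y

First, deg p = 2.
Next, checking where it meets the axes: it crosses the y-axis at the gridline y = 0; it meets the x-axis at x = 0 (among the integer gridlines).
Finally, fitting integer coefficients to these (and the overall shape) gives p.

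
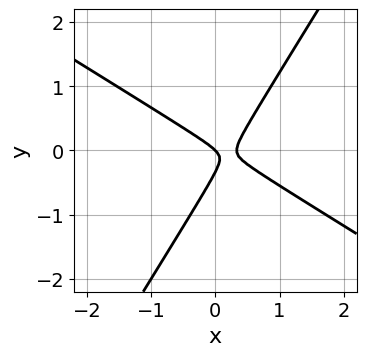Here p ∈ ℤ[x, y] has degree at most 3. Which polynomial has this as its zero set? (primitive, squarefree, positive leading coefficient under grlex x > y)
The degree is 2 — the shape is more complex than any degree-1 curve.
From the visible intercepts: one x-axis crossing is at x = 0; it meets the y-axis at y = 0 (among the integer gridlines).
The integer polynomial consistent with all of this is the stated p.

3*x^2 + 3*x*y - 3*y^2 - x - y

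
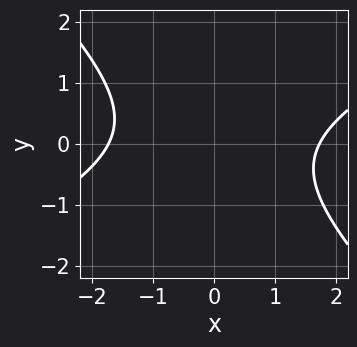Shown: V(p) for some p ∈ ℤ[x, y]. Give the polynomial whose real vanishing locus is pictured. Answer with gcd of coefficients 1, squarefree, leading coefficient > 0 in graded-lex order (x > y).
Degree: a generic line meets the curve in up to 2 points, so deg p = 2.
Checking where it meets the axes: the curve avoids every integer y-axis point in the box.
Fitting integer coefficients to these (and the overall shape) gives p.

x^2 - x*y - 2*y^2 - 3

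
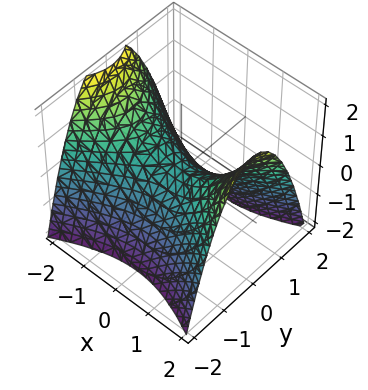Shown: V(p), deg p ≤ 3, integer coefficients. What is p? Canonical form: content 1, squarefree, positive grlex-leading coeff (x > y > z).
x^2 - 2*y^2 - 2*z

The degree is 2 — a hyperbolic paraboloid; a quadric.
Symmetries: it's symmetric under y → −y, forcing even powers of y; it's symmetric under x → −x, forcing even powers of x.
Reading off the gridlines: it crosses the z-axis at the gridline z = 0; it crosses the x-axis at the gridline x = 0.
Assembling these constraints gives the stated polynomial.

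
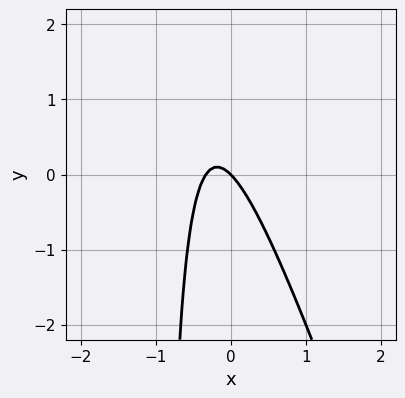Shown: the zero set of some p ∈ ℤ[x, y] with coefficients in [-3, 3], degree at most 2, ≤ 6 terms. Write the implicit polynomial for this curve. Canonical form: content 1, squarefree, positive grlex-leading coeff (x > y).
1. Degree: a generic line meets the curve in up to 2 points, so deg p = 2.
2. Observable constraints: it crosses the y-axis at the gridline y = 0; it meets the x-axis at x = 0 (among the integer gridlines).
3. The integer polynomial consistent with all of this is the stated p.

3*x^2 + x*y + x + y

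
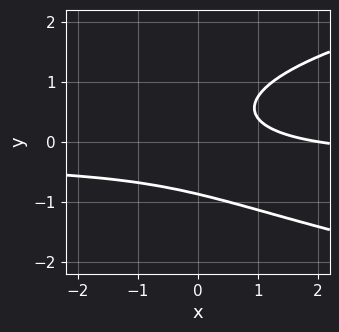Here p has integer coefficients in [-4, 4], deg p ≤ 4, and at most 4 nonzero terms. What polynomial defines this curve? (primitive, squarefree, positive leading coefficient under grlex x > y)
3*y^3 - 3*x*y - x + 2

1. Degree: no degree-2 curve has this shape, so deg p = 3.
2. From the visible intercepts: one x-axis crossing is at x = 2.
3. Matching integer coefficients to the picture gives p.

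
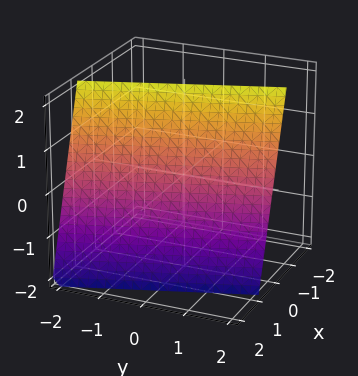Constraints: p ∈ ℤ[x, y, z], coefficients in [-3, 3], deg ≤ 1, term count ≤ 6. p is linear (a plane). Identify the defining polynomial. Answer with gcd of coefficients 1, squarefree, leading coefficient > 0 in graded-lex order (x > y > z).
1. The degree is 1 — every cross-section is a straight line — this is a plane.
2. From the axis intercepts and sections: one y-axis crossing is at y = 2; it crosses the z-axis at the gridline z = 2.
3. The integer polynomial consistent with all of this is the stated p.

3*x + y + z - 2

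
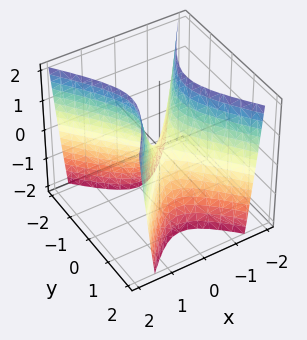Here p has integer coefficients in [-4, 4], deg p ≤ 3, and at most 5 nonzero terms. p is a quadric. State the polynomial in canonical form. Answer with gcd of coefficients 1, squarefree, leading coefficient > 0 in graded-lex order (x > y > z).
(a) The degree is 2 — a saddle surface; a quadric.
(b) Symmetries: mirror symmetry y ↦ −y ⇒ only even powers of y; mirror symmetry x ↦ −x ⇒ only even powers of x.
(c) Checking where it meets the axes: it meets the x-axis at x = 0 (among the integer gridlines); it meets the y-axis at y = 0 (among the integer gridlines); it crosses the z-axis at the gridline z = 0.
(d) Solving for integer coefficients yields p as stated.

3*x^2 - 2*y^2 - z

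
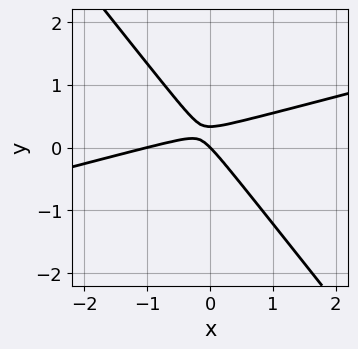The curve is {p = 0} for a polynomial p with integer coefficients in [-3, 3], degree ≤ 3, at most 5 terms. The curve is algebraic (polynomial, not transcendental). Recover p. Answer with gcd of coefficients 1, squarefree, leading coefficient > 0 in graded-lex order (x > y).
x^2 - 3*x*y - 3*y^2 + x + y

First, degree: no degree-1 curve has this shape, so deg p = 2.
Then, observable constraints: it meets the y-axis at y = 0 (among the integer gridlines); among the integer gridlines, it crosses the x-axis at x ∈ {-1, 0}.
Finally, matching integer coefficients to the picture gives p.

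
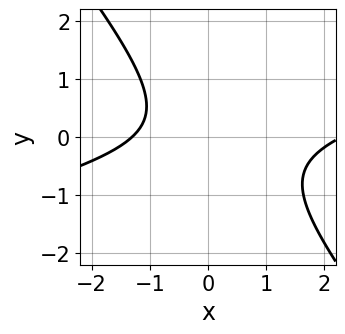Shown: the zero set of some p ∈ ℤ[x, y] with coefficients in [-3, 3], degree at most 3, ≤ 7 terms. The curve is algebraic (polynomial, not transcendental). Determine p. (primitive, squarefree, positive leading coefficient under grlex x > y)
(a) Degree: the shape is more complex than any degree-1 curve, so deg p = 2.
(b) From the visible intercepts: the curve avoids every integer y-axis point in the box.
(c) These observations pin down the coefficients.

x^2 - 3*x*y - 3*y^2 - x - 3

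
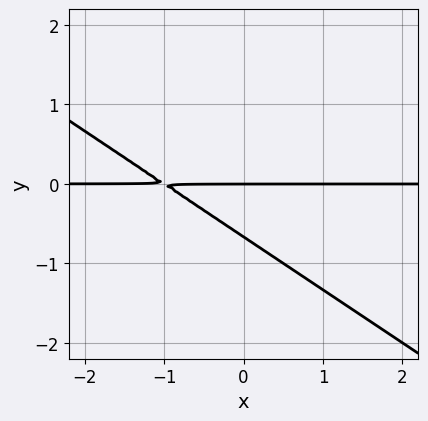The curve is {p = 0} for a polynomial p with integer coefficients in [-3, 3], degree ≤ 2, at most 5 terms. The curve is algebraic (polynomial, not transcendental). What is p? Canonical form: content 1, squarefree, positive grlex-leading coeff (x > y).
2*x*y + 3*y^2 + 2*y

The degree is 2 — a generic line meets the curve in up to 2 points.
Reading off the gridlines: every point of the x-axis in the box is on the curve; it crosses the y-axis at the gridline y = 0.
Fitting integer coefficients to these (and the overall shape) gives p.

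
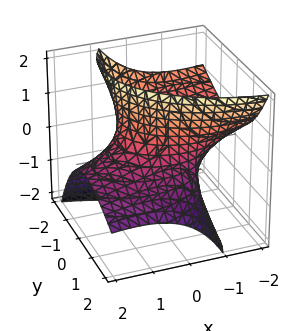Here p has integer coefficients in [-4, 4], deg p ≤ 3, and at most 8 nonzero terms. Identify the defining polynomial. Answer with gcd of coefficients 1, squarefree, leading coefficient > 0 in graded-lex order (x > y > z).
x^2 + 3*x*z + 2*y^2 + 2*y*z - z^2 - 2

Degree: a generic line meets the surface in up to 2 points, so deg p = 2.
From the visible intercepts: the surface avoids every integer z-axis point in the box; among the integer gridlines, it crosses the y-axis at y ∈ {-1, 1}.
Solving for integer coefficients yields p as stated.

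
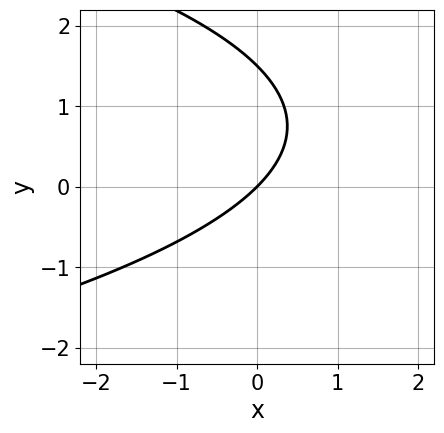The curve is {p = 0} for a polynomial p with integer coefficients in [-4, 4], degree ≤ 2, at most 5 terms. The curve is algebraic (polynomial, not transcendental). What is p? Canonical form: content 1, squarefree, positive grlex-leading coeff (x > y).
2*y^2 + 3*x - 3*y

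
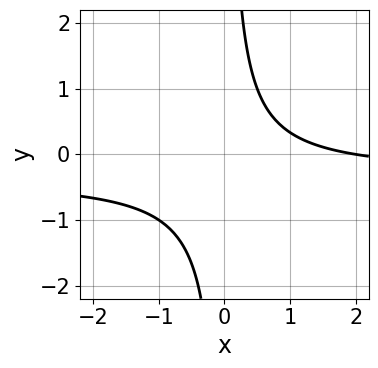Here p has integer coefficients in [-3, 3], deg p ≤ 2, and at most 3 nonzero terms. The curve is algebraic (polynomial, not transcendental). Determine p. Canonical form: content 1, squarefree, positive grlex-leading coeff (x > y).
3*x*y + x - 2

1. The degree is 2 — a generic line meets the curve in up to 2 points.
2. Observable constraints: it misses every integer gridline on the y-axis; it meets the x-axis at x = 2 (among the integer gridlines).
3. Fitting integer coefficients to these (and the overall shape) gives p.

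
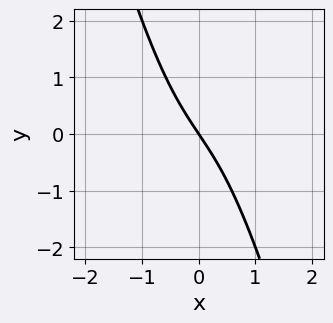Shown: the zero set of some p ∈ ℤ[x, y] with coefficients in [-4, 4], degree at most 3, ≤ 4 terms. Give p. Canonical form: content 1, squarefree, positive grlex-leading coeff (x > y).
3*x^3 + x^2*y + 3*x + 2*y

The degree is 3 — the shape is more complex than any degree-2 curve.
Reading off the gridlines: it meets the y-axis at y = 0 (among the integer gridlines); it meets the x-axis at x = 0 (among the integer gridlines).
Solving for integer coefficients yields p as stated.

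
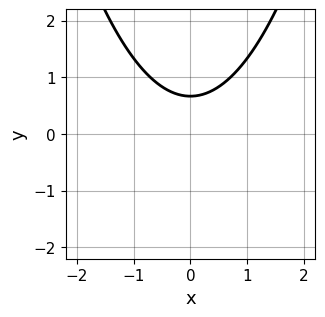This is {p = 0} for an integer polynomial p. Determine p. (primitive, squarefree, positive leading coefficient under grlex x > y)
2*x^2 - 3*y + 2

Degree: the shape is more complex than any degree-1 curve, so deg p = 2.
Symmetries: the x ↦ −x reflection is a symmetry, so x appears only in even powers.
From the visible intercepts: no x-intercept at any integer in the box.
Matching integer coefficients to the picture gives p.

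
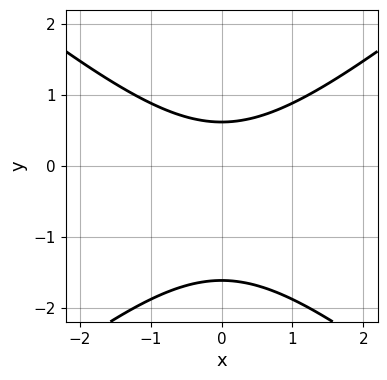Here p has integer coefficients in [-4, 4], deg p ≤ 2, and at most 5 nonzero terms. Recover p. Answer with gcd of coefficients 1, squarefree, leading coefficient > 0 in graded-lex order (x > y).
2*x^2 - 3*y^2 - 3*y + 3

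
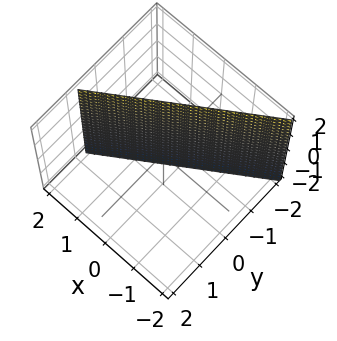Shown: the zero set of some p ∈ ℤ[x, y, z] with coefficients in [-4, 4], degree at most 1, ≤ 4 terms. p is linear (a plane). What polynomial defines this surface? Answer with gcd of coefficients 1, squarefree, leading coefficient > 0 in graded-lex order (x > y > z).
2*x - 3*y - 2

deg p = 1. The surface is flat (a plane).
From the visible intercepts: the surface avoids every integer z-axis point in the box; it meets the x-axis at x = 1 (among the integer gridlines).
The integer polynomial consistent with all of this is the stated p.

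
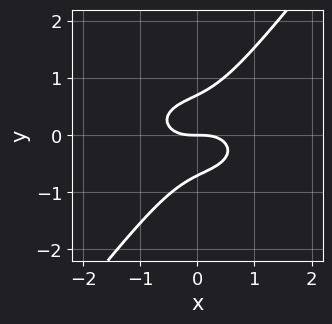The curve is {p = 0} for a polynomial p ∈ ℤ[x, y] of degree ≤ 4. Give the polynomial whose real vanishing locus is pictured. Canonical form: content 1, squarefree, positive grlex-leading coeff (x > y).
x^3 + 2*x*y^2 - 2*y^3 + y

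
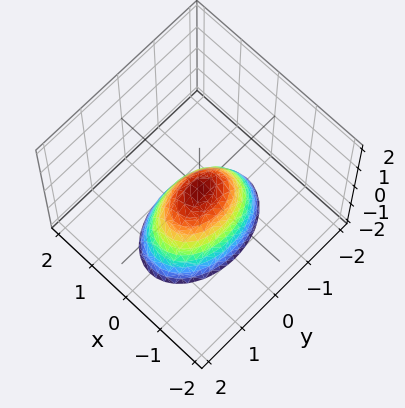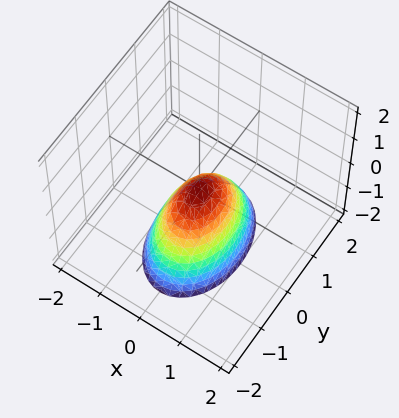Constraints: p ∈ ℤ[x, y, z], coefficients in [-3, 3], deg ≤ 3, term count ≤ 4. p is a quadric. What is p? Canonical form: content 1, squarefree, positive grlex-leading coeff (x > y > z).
2*x^2 + y^2 + z

1. deg p = 2. A single bowl opening along one axis; a quadric.
2. Symmetries: mirror symmetry y ↦ −y ⇒ only even powers of y; the x ↦ −x reflection is a symmetry, so x appears only in even powers.
3. From the visible intercepts: one z-axis crossing is at z = 0; it crosses the y-axis at the gridline y = 0; it crosses the x-axis at the gridline x = 0.
4. Assembling these constraints gives the stated polynomial.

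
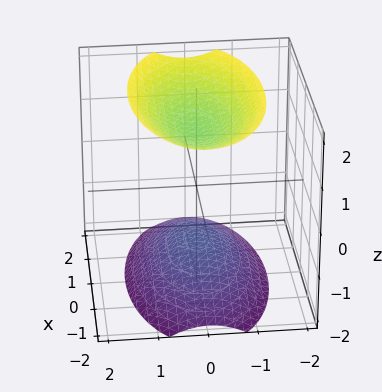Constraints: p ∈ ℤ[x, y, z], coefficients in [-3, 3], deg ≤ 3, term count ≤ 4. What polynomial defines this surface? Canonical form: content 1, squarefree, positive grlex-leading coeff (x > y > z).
x^2 + 3*y^2 - 2*z^2 + 3

First, there are 2 components. Treating them together as one polynomial.
Then, degree: two separate bowl-shaped sheets opening away from each other; a quadric, so deg p = 2.
Then, symmetries: it's symmetric under z → −z, forcing even powers of z; the y ↦ −y reflection is a symmetry, so y appears only in even powers; it's symmetric under x → −x, forcing even powers of x.
Then, checking where it meets the axes: no y-intercept at any integer in the box; it misses every integer gridline on the x-axis.
Finally, together with the visible shape, these determine p as stated.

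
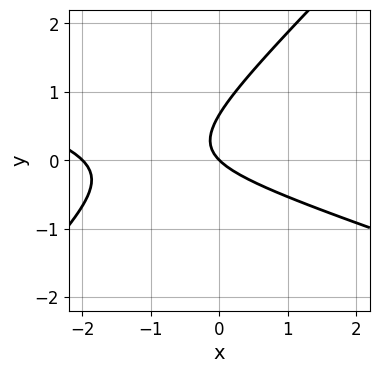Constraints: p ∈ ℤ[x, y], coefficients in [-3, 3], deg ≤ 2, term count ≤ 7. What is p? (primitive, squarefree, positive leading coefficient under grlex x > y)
First, degree: a generic line meets the curve in up to 2 points, so deg p = 2.
Then, checking where it meets the axes: among the integer gridlines, it crosses the x-axis at x ∈ {-2, 0}; it meets the y-axis at y = 0 (among the integer gridlines).
Finally, solving for integer coefficients yields p as stated.

x^2 + 2*x*y - 3*y^2 + 2*x + 2*y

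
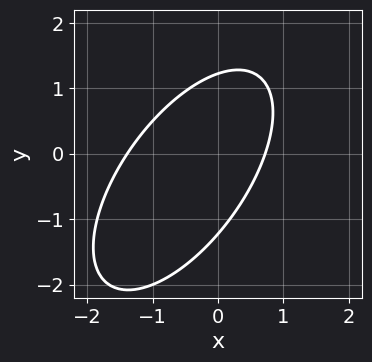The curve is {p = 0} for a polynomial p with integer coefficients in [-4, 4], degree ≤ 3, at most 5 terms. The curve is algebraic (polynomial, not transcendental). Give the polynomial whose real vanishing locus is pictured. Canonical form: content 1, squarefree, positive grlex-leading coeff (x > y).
(a) The degree is 2 — no degree-1 curve has this shape.
(b) Solving for integer coefficients yields p as stated.

3*x^2 - 3*x*y + 2*y^2 + 2*x - 3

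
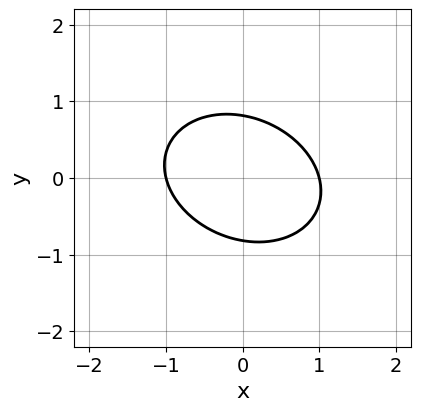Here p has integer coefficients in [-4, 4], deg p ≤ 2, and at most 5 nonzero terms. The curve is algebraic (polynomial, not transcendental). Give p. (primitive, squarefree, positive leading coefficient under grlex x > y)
(a) Degree: no degree-1 curve has this shape, so deg p = 2.
(b) Checking where it meets the axes: the x-axis gridline crossings are at x ∈ {-1, 1}.
(c) These observations pin down the coefficients.

2*x^2 + x*y + 3*y^2 - 2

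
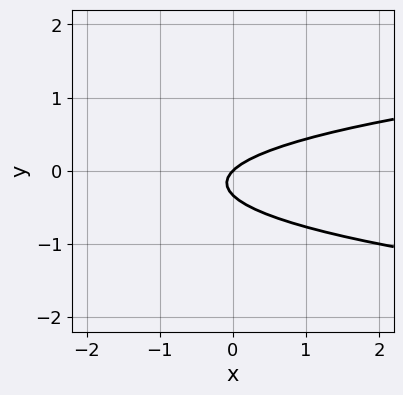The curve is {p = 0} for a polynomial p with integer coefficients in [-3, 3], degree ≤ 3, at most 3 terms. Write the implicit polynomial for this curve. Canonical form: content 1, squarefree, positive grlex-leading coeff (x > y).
3*y^2 - x + y

(a) The degree is 2 — the shape is more complex than any degree-1 curve.
(b) Observable constraints: it meets the y-axis at y = 0 (among the integer gridlines); it crosses the x-axis at the gridline x = 0.
(c) Putting this together gives p.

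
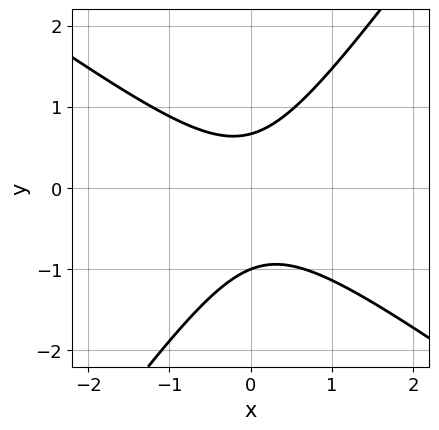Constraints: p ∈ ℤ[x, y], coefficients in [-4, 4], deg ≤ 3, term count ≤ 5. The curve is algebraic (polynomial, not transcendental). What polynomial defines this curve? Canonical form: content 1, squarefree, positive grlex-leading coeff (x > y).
deg p = 2. The shape is more complex than any degree-1 curve.
Against the integer gridlines: the curve avoids every integer x-axis point in the box; it crosses the y-axis at the gridline y = -1.
The integer polynomial consistent with all of this is the stated p.

3*x^2 + 2*x*y - 3*y^2 - y + 2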